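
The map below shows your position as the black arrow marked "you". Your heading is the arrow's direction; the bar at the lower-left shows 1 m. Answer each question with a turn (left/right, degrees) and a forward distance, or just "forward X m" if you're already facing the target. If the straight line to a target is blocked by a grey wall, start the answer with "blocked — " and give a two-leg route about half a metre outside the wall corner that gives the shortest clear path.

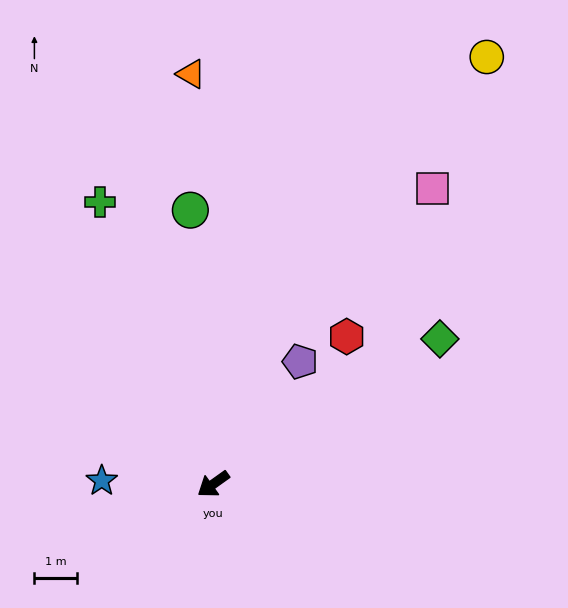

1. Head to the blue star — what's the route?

turn right 37°, forward 2.6 m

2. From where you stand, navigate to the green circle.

turn right 121°, forward 6.5 m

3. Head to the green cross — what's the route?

turn right 104°, forward 7.2 m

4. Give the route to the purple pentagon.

turn right 161°, forward 3.6 m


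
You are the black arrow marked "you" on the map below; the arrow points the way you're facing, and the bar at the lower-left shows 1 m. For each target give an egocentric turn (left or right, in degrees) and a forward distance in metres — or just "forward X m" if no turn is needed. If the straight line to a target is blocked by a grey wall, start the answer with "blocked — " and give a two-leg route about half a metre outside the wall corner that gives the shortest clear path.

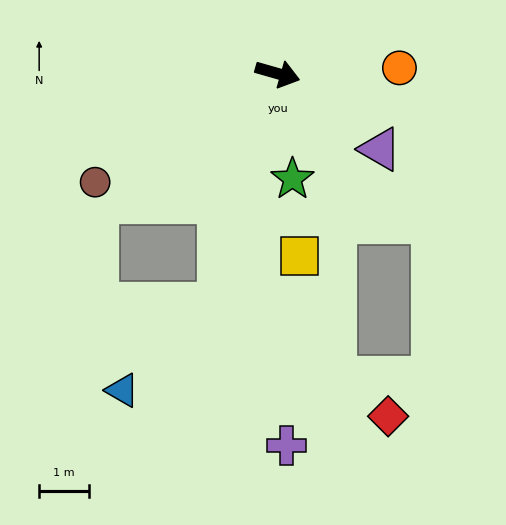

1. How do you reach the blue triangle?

blocked — turn right 88°, forward 4.7 m, then turn right 34°, forward 2.6 m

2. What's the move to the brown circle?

turn right 133°, forward 4.2 m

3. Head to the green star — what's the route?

turn right 66°, forward 2.1 m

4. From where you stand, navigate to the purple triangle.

turn right 21°, forward 2.5 m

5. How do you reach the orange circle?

turn left 19°, forward 2.4 m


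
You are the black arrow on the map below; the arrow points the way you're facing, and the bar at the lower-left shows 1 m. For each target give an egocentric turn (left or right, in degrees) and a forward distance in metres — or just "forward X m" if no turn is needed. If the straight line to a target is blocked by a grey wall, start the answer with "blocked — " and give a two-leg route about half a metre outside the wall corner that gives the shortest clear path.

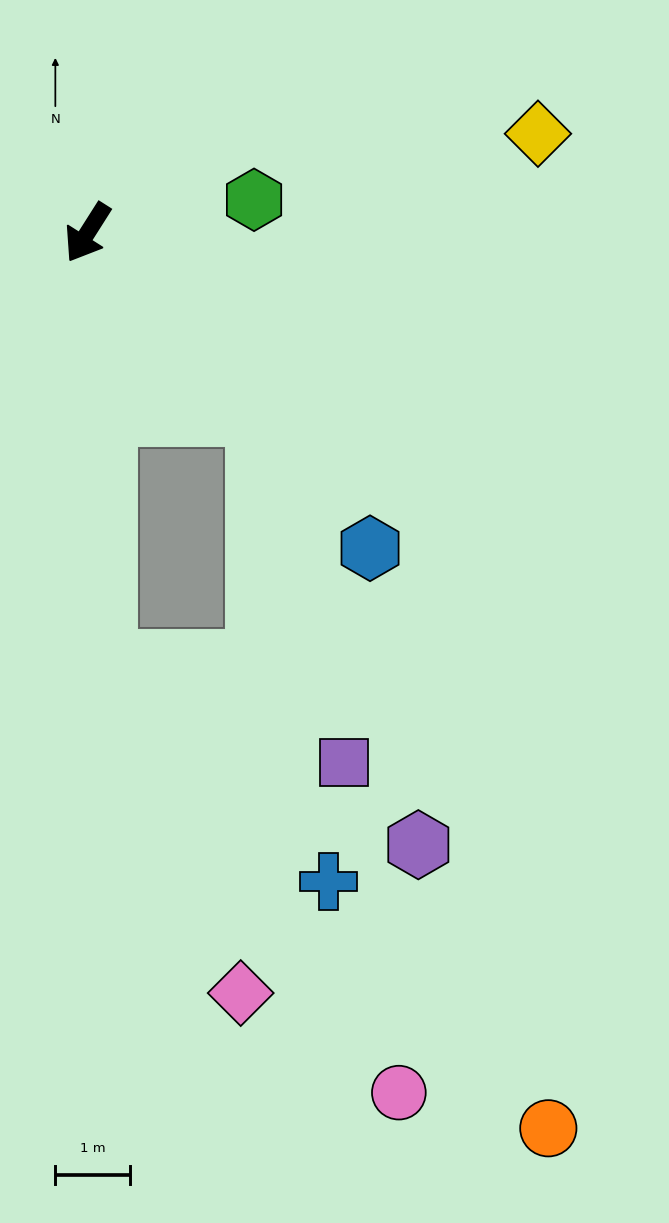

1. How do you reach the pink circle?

blocked — turn left 35°, forward 5.7 m, then turn left 32°, forward 7.0 m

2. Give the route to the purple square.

blocked — turn left 75°, forward 3.3 m, then turn right 29°, forward 4.8 m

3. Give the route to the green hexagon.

turn left 134°, forward 2.3 m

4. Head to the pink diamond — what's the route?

blocked — turn left 35°, forward 5.7 m, then turn left 20°, forward 4.8 m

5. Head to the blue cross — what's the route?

blocked — turn left 35°, forward 5.7 m, then turn left 43°, forward 4.2 m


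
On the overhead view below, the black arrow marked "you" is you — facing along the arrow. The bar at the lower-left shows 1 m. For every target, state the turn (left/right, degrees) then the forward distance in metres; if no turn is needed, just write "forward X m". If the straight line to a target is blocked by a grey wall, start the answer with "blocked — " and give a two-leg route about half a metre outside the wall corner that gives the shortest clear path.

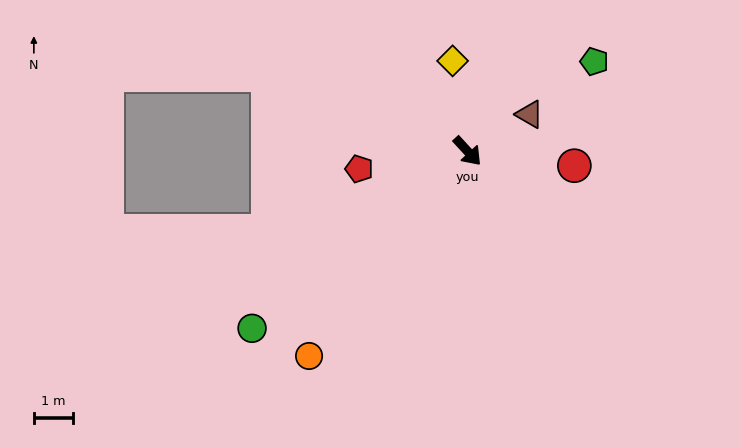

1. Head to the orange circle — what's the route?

turn right 80°, forward 6.6 m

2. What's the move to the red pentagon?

turn right 123°, forward 2.8 m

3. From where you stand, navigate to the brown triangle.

turn left 78°, forward 1.8 m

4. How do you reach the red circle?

turn left 40°, forward 2.7 m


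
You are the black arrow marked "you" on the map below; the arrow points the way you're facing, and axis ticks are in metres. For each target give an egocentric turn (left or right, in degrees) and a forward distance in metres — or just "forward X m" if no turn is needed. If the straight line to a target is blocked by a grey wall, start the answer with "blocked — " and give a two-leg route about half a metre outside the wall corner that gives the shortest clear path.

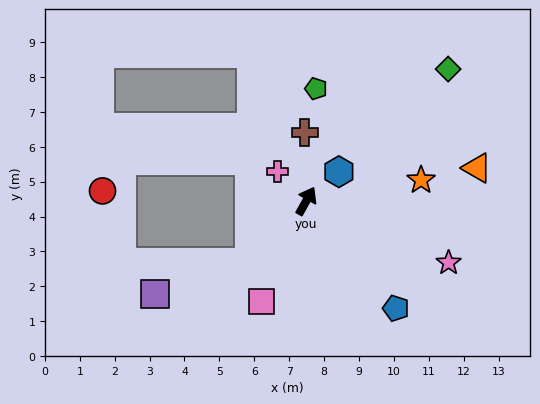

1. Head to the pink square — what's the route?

turn right 175°, forward 3.1 m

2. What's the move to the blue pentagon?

turn right 111°, forward 4.0 m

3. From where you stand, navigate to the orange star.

turn right 51°, forward 3.3 m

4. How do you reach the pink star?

turn right 84°, forward 4.4 m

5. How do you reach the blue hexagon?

turn right 19°, forward 1.3 m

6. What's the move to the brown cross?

turn left 31°, forward 2.0 m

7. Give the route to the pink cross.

turn left 74°, forward 1.2 m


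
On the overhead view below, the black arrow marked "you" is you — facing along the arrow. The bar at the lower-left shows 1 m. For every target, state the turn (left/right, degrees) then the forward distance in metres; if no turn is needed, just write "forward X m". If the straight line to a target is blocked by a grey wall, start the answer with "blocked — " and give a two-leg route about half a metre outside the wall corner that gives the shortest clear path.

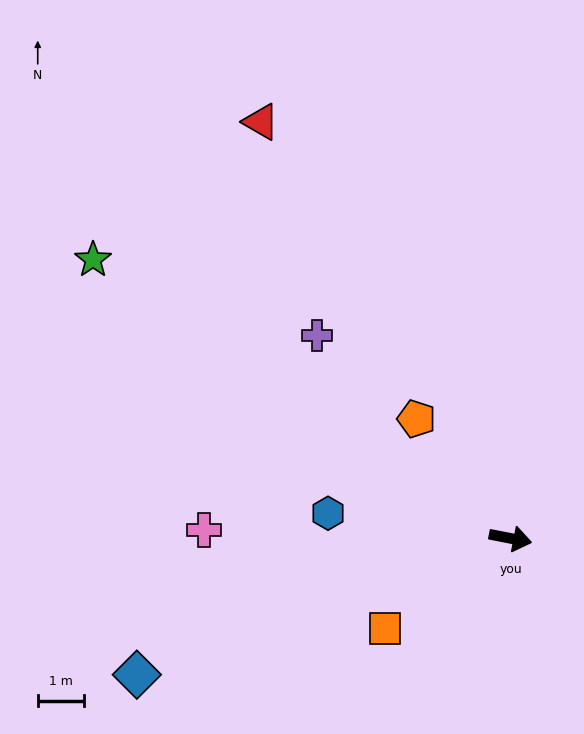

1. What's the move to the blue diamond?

turn right 149°, forward 8.6 m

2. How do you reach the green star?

turn left 157°, forward 10.8 m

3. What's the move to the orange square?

turn right 133°, forward 3.3 m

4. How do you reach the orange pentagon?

turn left 139°, forward 3.3 m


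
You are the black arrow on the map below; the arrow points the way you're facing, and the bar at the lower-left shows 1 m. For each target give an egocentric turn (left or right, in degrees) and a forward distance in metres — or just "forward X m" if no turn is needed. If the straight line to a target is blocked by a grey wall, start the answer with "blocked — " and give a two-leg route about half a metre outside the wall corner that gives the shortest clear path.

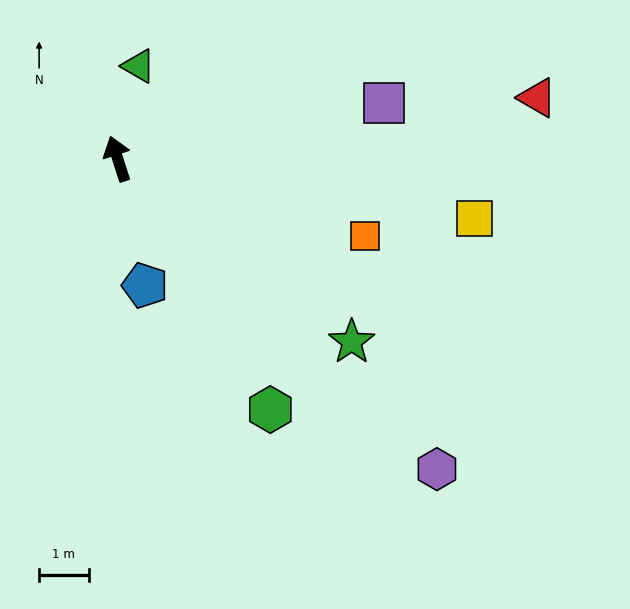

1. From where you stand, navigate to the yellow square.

turn right 117°, forward 7.3 m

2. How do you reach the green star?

turn right 146°, forward 6.0 m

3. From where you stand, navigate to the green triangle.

turn right 31°, forward 1.9 m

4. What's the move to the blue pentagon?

turn left 174°, forward 2.6 m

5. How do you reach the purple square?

turn right 96°, forward 5.5 m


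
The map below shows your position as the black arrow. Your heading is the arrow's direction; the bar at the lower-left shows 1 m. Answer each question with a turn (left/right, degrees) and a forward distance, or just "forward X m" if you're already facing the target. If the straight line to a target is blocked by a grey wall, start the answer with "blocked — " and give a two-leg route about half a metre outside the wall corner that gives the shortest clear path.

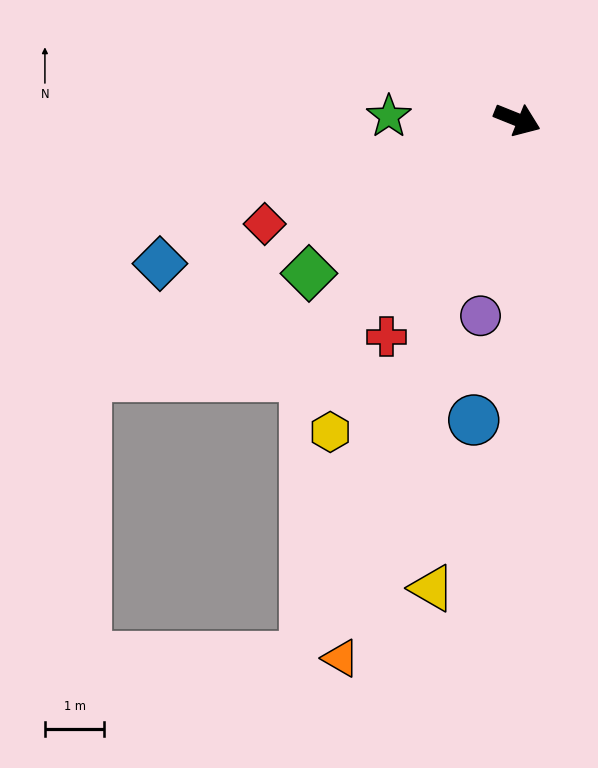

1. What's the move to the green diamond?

turn right 122°, forward 4.4 m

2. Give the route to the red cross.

turn right 99°, forward 4.3 m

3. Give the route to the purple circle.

turn right 79°, forward 3.4 m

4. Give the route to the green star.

turn right 160°, forward 2.2 m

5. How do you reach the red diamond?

turn right 136°, forward 4.6 m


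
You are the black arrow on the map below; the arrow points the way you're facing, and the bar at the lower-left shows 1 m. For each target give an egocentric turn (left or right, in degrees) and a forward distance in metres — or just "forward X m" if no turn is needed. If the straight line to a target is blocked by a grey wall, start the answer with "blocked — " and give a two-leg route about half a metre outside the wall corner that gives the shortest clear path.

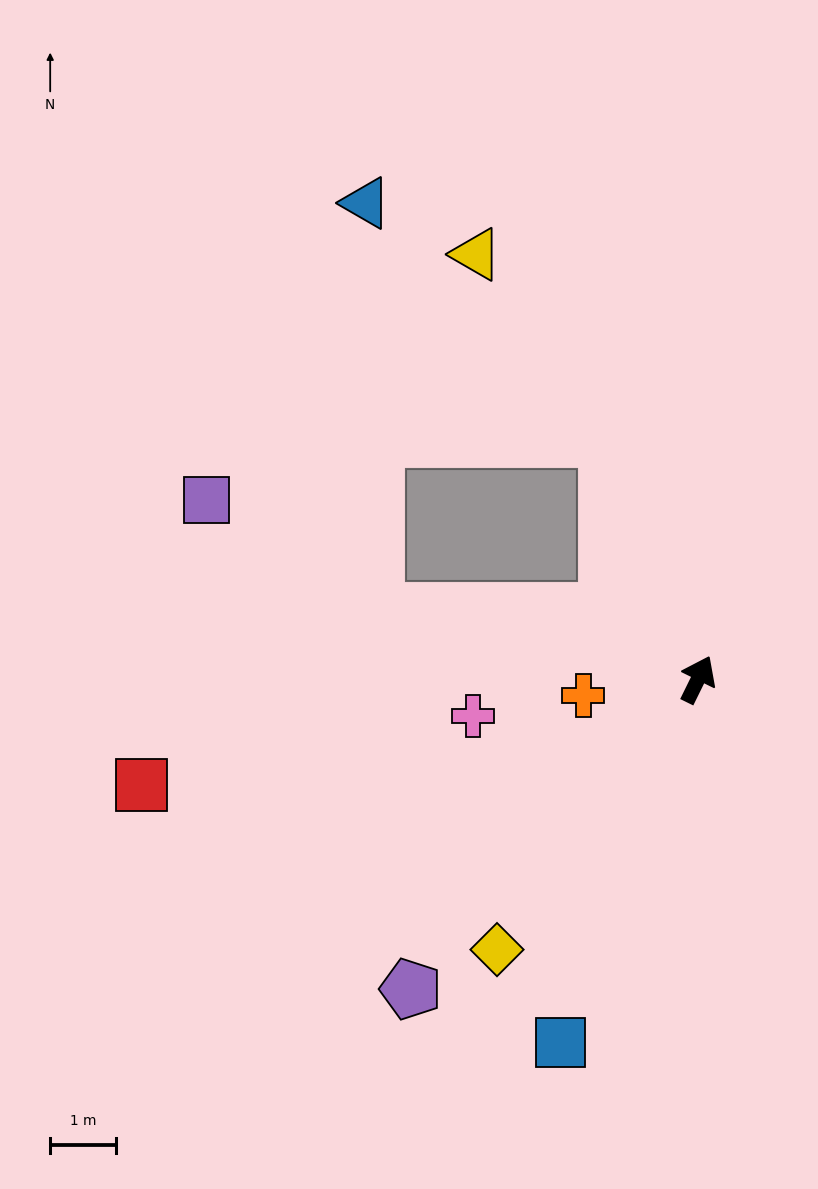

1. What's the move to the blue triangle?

blocked — turn left 104°, forward 5.0 m, then turn right 76°, forward 6.2 m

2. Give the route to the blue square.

turn right 175°, forward 5.9 m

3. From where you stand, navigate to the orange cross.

turn left 124°, forward 1.8 m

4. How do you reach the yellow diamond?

turn left 170°, forward 5.1 m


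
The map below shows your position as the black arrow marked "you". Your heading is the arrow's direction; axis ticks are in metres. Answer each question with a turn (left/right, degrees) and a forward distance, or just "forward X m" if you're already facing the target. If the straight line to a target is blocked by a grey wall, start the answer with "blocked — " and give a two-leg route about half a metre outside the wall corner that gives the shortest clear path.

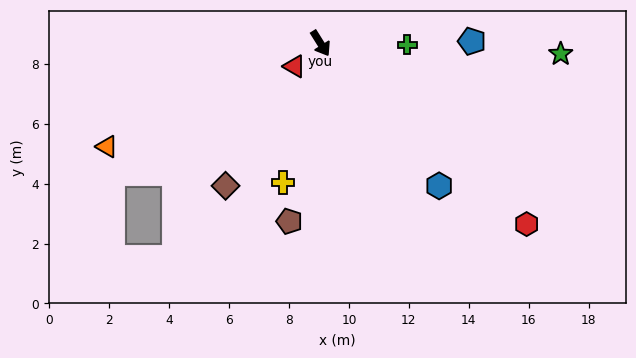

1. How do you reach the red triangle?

turn right 81°, forward 1.2 m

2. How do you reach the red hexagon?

turn left 17°, forward 9.1 m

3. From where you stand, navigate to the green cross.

turn left 57°, forward 2.9 m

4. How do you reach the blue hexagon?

turn left 8°, forward 6.2 m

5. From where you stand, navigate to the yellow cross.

turn right 47°, forward 4.8 m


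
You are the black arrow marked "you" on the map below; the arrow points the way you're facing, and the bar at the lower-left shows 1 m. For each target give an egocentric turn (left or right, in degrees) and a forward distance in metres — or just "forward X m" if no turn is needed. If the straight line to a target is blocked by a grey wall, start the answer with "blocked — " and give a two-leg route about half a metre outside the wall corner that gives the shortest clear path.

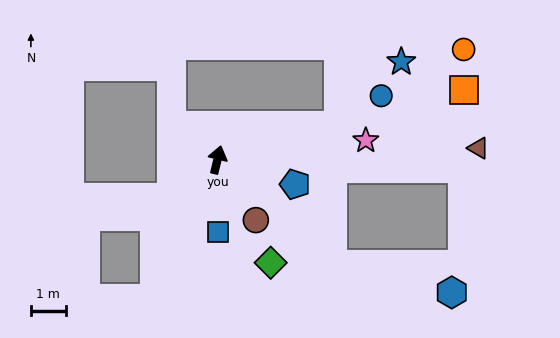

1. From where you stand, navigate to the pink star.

turn right 69°, forward 4.3 m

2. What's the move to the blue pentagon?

turn right 94°, forward 2.3 m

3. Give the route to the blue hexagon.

blocked — turn right 119°, forward 4.4 m, then turn left 30°, forward 3.5 m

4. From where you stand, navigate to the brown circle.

turn right 134°, forward 2.0 m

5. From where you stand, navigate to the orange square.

turn right 61°, forward 7.3 m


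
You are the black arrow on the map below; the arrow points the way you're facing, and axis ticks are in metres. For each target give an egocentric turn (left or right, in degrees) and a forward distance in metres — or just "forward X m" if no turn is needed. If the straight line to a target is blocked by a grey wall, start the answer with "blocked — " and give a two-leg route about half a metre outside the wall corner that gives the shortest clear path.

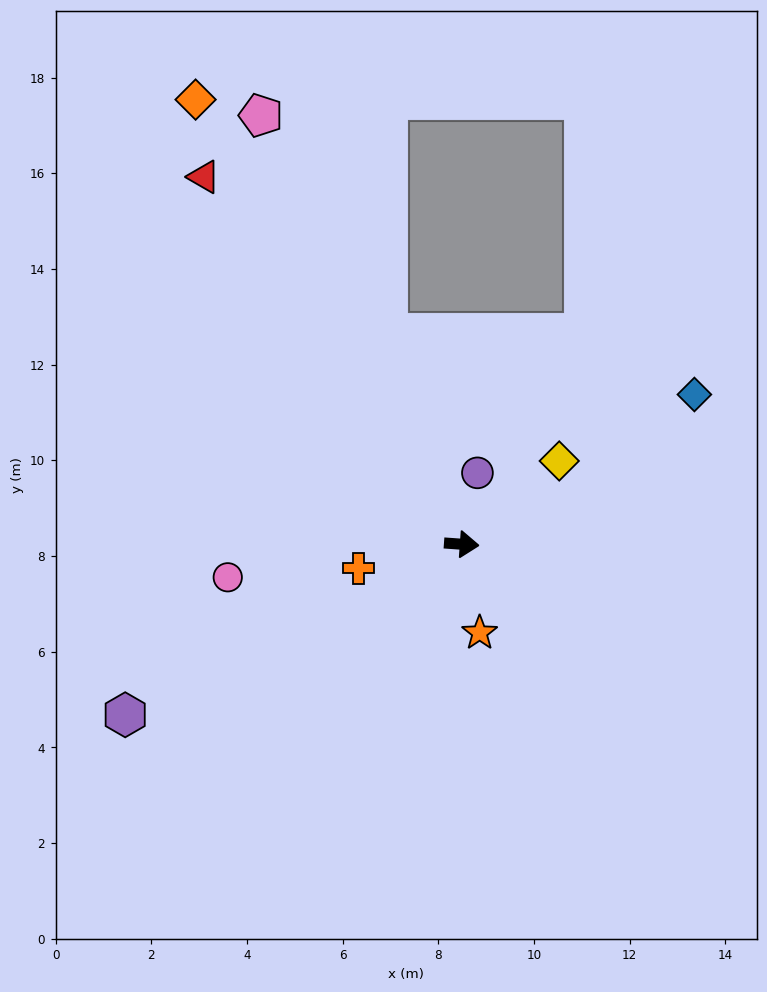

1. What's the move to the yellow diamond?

turn left 45°, forward 2.7 m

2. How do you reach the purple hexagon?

turn right 149°, forward 7.9 m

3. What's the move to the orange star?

turn right 74°, forward 1.9 m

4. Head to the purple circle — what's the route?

turn left 82°, forward 1.5 m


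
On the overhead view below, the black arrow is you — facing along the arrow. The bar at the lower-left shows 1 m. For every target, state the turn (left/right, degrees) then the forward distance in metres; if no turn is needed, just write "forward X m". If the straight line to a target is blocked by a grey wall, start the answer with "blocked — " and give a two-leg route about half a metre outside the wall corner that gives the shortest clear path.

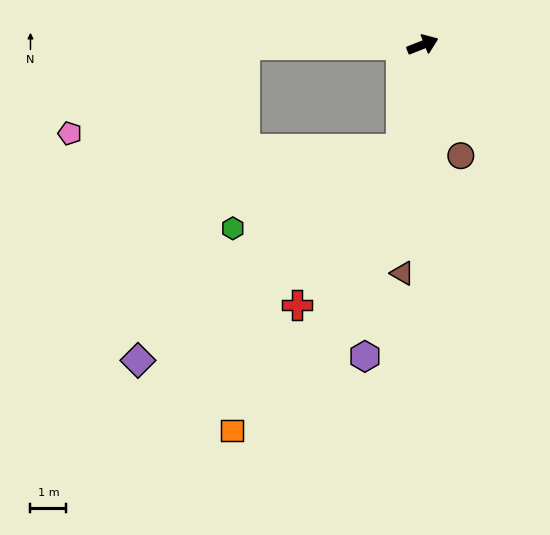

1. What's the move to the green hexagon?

blocked — turn right 123°, forward 3.0 m, then turn right 53°, forward 5.2 m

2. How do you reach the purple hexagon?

turn right 122°, forward 8.8 m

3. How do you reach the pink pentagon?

blocked — turn left 158°, forward 5.0 m, then turn left 27°, forward 5.5 m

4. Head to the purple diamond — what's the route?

blocked — turn right 123°, forward 3.0 m, then turn right 40°, forward 9.4 m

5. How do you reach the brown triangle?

turn right 117°, forward 6.4 m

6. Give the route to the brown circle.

turn right 93°, forward 3.3 m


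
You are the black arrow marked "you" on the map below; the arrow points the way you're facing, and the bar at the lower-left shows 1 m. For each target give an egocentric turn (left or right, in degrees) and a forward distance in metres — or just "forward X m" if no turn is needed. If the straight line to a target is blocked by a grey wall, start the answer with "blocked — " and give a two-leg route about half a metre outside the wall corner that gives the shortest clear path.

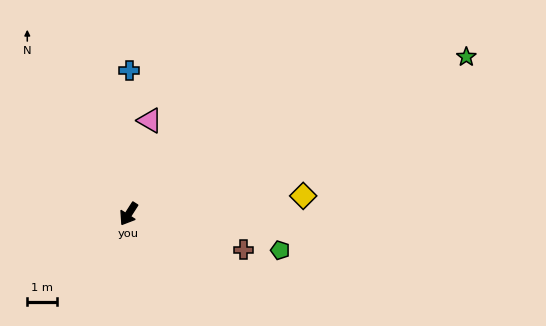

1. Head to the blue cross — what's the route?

turn right 148°, forward 4.8 m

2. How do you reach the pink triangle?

turn right 160°, forward 3.2 m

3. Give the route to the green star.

turn left 148°, forward 12.4 m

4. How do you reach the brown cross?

turn left 105°, forward 4.0 m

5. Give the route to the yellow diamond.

turn left 129°, forward 5.8 m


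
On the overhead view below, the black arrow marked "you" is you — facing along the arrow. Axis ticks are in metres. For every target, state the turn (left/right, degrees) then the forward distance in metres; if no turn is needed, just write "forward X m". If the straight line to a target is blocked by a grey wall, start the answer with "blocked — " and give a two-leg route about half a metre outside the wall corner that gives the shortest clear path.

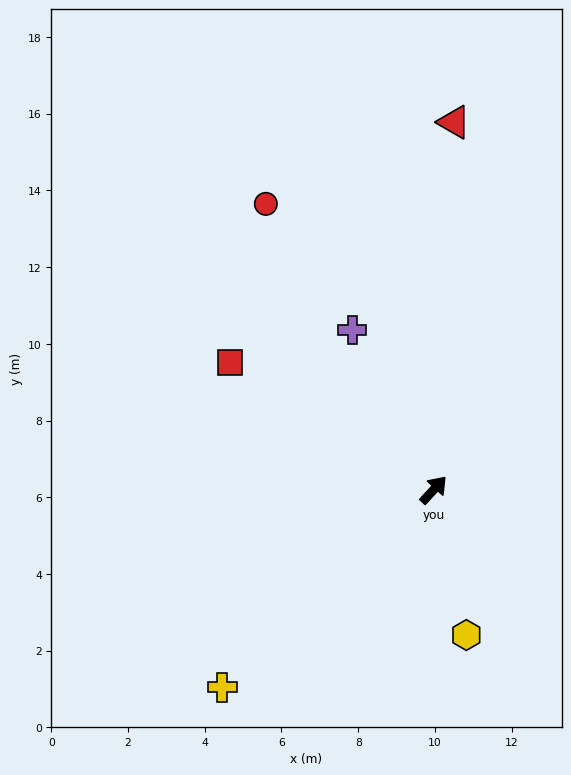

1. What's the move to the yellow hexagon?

turn right 125°, forward 3.9 m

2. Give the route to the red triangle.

turn left 39°, forward 9.6 m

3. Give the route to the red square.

turn left 101°, forward 6.3 m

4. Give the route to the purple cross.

turn left 69°, forward 4.7 m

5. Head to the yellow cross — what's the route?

turn left 176°, forward 7.5 m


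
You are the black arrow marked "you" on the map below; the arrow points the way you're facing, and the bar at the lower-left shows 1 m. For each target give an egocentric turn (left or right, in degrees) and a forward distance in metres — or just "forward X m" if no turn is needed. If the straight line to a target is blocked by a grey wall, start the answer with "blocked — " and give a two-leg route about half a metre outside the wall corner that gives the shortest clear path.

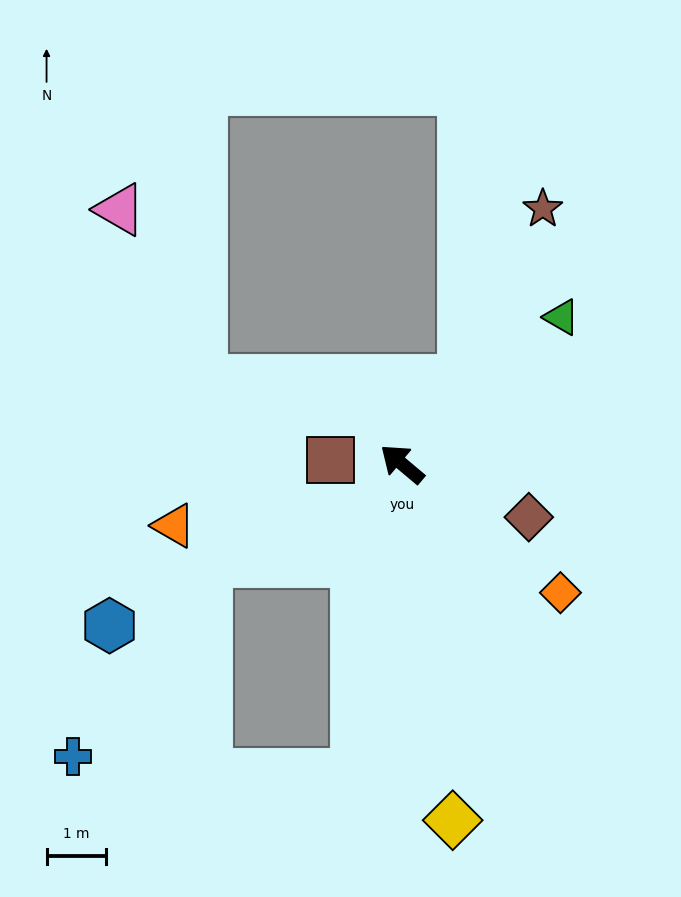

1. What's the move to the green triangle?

turn right 97°, forward 3.7 m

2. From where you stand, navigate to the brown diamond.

turn right 163°, forward 2.3 m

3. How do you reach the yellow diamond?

turn left 138°, forward 6.1 m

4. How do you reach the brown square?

turn left 37°, forward 1.2 m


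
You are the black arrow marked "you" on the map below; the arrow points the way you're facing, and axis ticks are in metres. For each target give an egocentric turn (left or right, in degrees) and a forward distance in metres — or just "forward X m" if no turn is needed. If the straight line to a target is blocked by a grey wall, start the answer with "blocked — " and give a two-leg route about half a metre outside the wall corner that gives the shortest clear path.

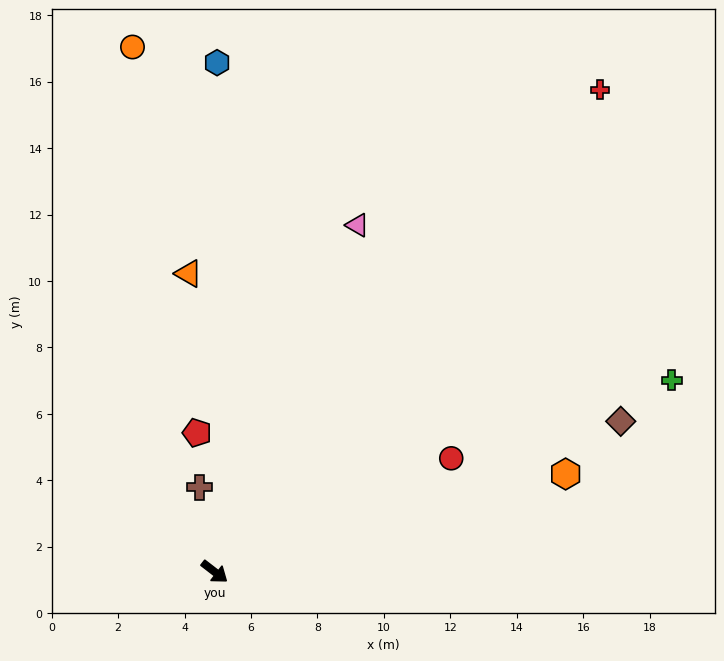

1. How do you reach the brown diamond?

turn left 58°, forward 13.0 m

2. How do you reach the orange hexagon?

turn left 53°, forward 11.0 m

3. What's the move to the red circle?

turn left 63°, forward 7.9 m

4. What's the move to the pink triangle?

turn left 105°, forward 11.3 m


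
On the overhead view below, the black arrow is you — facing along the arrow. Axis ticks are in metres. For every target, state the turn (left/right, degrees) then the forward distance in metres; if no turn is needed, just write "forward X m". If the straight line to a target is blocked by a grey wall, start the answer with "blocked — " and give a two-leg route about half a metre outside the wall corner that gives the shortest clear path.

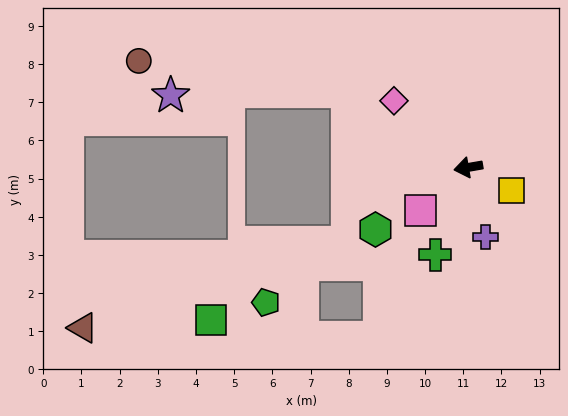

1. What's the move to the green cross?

turn left 60°, forward 2.4 m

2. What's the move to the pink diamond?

turn right 52°, forward 2.6 m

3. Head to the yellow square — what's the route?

turn left 142°, forward 1.3 m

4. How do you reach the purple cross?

turn left 94°, forward 1.9 m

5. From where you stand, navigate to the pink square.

turn left 32°, forward 1.7 m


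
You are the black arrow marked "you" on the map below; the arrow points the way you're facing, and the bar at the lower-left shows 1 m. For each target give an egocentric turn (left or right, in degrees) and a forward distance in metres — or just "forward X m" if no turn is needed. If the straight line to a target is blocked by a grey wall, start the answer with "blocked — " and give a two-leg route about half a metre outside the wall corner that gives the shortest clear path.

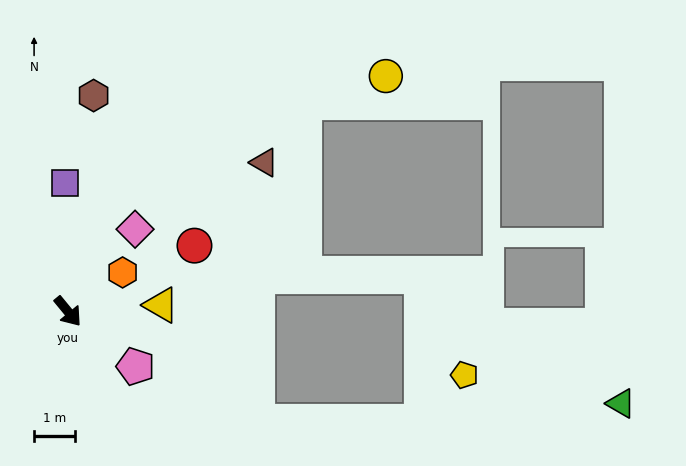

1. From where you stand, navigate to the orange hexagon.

turn left 86°, forward 1.6 m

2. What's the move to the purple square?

turn left 142°, forward 3.1 m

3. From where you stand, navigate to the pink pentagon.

turn left 11°, forward 2.1 m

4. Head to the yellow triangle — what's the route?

turn left 54°, forward 2.3 m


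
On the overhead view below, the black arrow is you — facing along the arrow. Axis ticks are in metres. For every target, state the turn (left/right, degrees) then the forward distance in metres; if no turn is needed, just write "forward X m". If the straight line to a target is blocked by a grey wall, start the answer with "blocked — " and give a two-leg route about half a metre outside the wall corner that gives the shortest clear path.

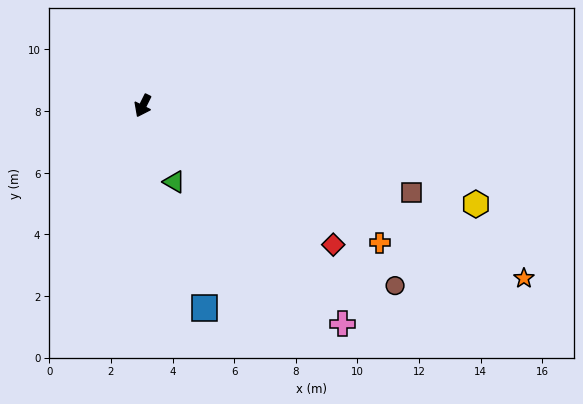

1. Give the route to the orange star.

turn left 92°, forward 13.6 m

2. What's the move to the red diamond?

turn left 80°, forward 7.7 m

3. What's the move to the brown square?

turn left 99°, forward 9.2 m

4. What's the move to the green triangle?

turn left 49°, forward 2.7 m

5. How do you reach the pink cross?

turn left 69°, forward 9.6 m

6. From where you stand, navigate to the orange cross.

turn left 87°, forward 8.9 m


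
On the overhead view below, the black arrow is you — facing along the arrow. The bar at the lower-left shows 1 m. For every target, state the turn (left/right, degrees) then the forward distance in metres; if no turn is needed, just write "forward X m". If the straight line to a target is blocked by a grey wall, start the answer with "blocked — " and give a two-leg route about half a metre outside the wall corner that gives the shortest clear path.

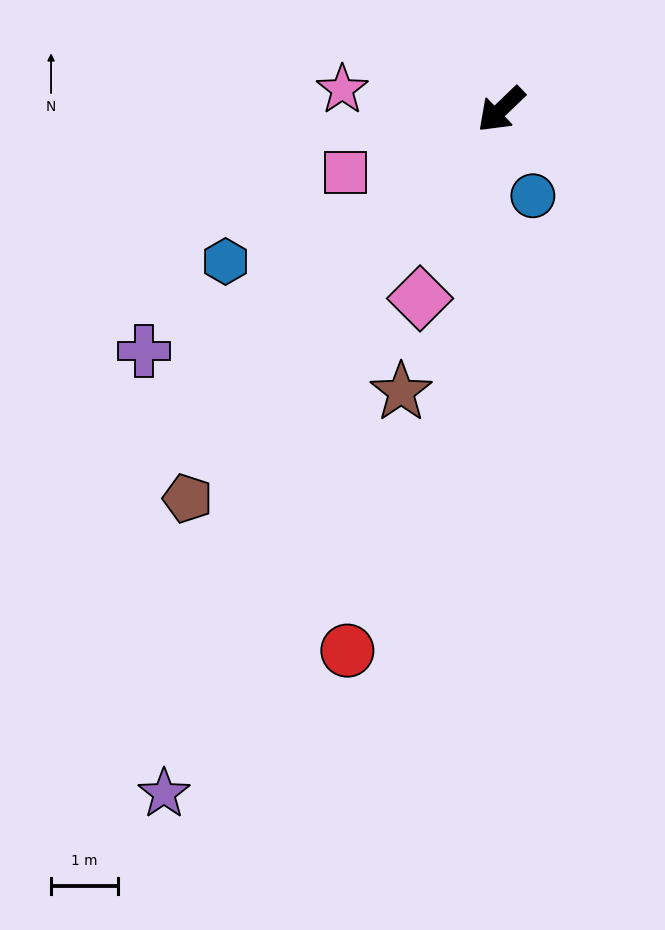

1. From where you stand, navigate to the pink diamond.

turn left 23°, forward 3.1 m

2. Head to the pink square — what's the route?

turn right 22°, forward 2.5 m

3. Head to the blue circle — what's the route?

turn left 66°, forward 1.4 m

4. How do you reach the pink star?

turn right 51°, forward 2.4 m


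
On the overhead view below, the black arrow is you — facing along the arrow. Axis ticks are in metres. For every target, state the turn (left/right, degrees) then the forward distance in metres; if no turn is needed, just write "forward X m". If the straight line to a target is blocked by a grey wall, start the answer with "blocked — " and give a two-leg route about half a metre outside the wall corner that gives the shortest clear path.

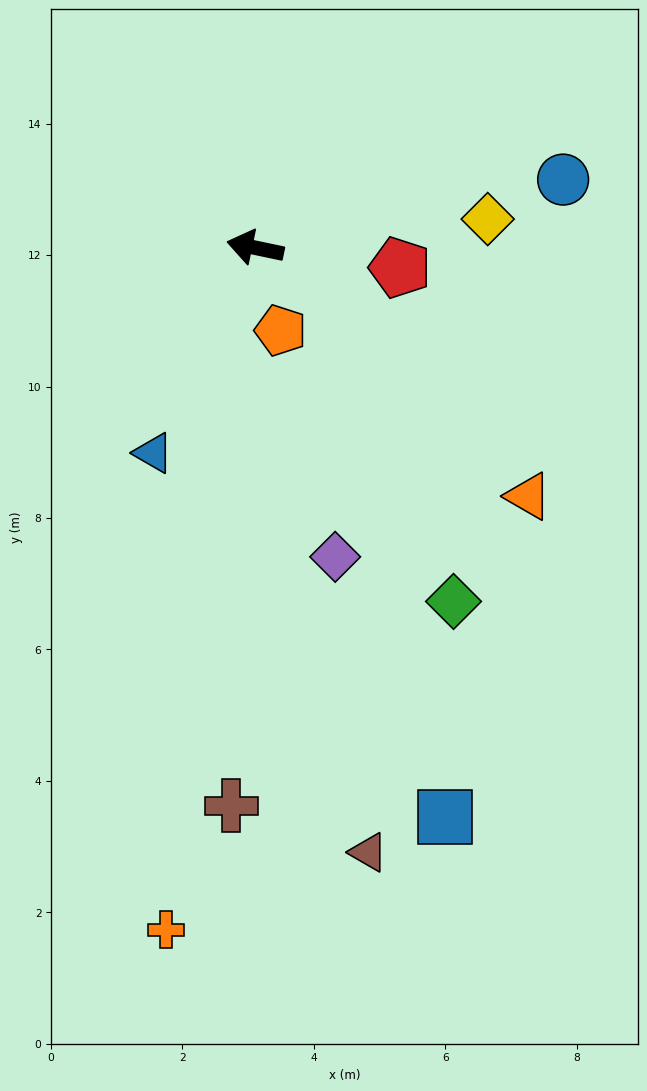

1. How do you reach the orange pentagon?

turn left 119°, forward 1.3 m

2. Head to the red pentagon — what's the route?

turn right 176°, forward 2.2 m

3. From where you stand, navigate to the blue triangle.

turn left 75°, forward 3.5 m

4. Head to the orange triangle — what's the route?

turn left 150°, forward 5.6 m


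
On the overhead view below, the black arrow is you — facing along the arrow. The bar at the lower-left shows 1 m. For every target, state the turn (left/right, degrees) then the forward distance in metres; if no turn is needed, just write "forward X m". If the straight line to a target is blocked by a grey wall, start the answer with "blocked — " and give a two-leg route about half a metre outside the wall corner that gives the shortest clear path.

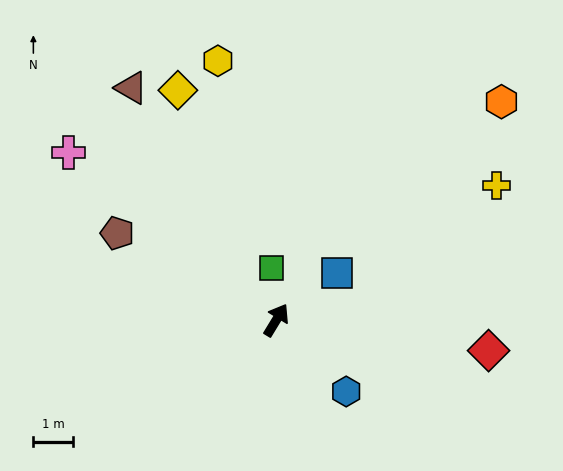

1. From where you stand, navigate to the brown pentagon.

turn left 93°, forward 4.5 m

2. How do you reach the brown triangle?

turn left 63°, forward 6.9 m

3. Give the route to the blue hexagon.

turn right 104°, forward 2.5 m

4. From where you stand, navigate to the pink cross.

turn left 82°, forward 6.7 m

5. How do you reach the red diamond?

turn right 67°, forward 5.4 m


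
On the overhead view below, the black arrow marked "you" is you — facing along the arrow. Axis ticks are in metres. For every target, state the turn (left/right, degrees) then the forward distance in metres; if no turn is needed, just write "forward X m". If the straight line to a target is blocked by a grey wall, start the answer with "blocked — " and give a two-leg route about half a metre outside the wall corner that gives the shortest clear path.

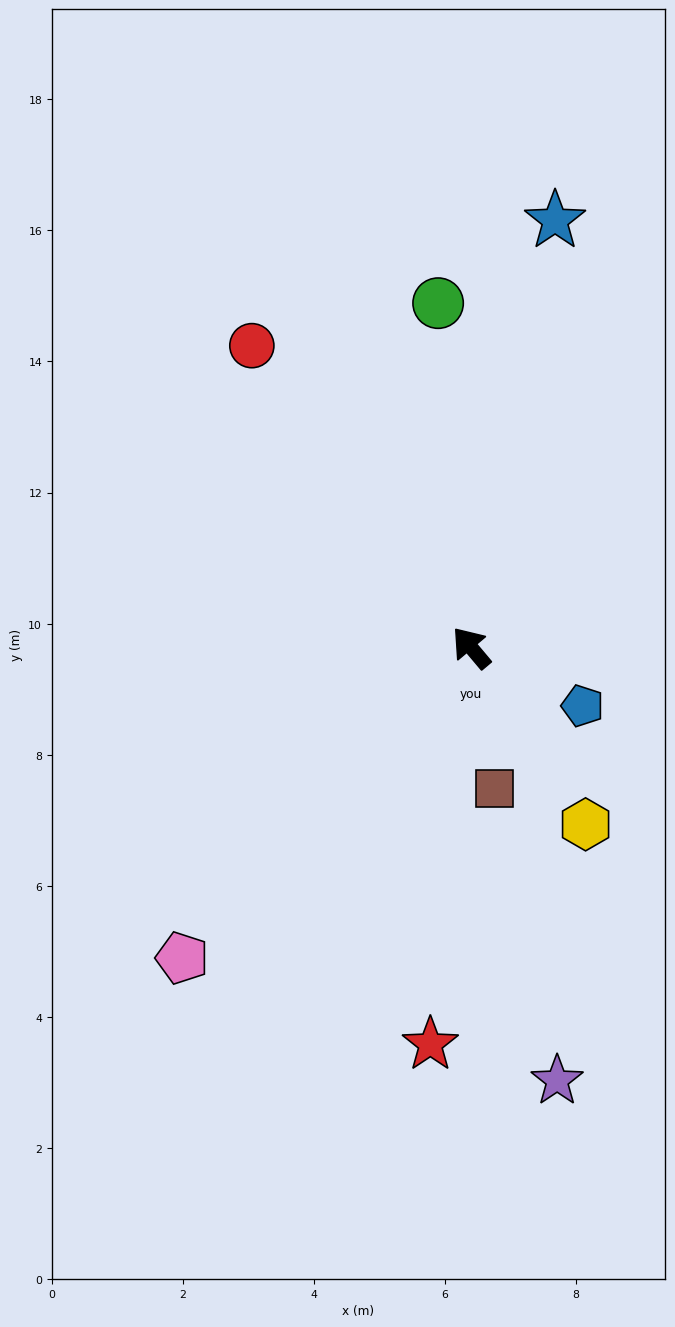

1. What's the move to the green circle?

turn right 35°, forward 5.3 m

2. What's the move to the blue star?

turn right 51°, forward 6.6 m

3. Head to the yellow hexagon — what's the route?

turn left 173°, forward 3.2 m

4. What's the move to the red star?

turn left 134°, forward 6.1 m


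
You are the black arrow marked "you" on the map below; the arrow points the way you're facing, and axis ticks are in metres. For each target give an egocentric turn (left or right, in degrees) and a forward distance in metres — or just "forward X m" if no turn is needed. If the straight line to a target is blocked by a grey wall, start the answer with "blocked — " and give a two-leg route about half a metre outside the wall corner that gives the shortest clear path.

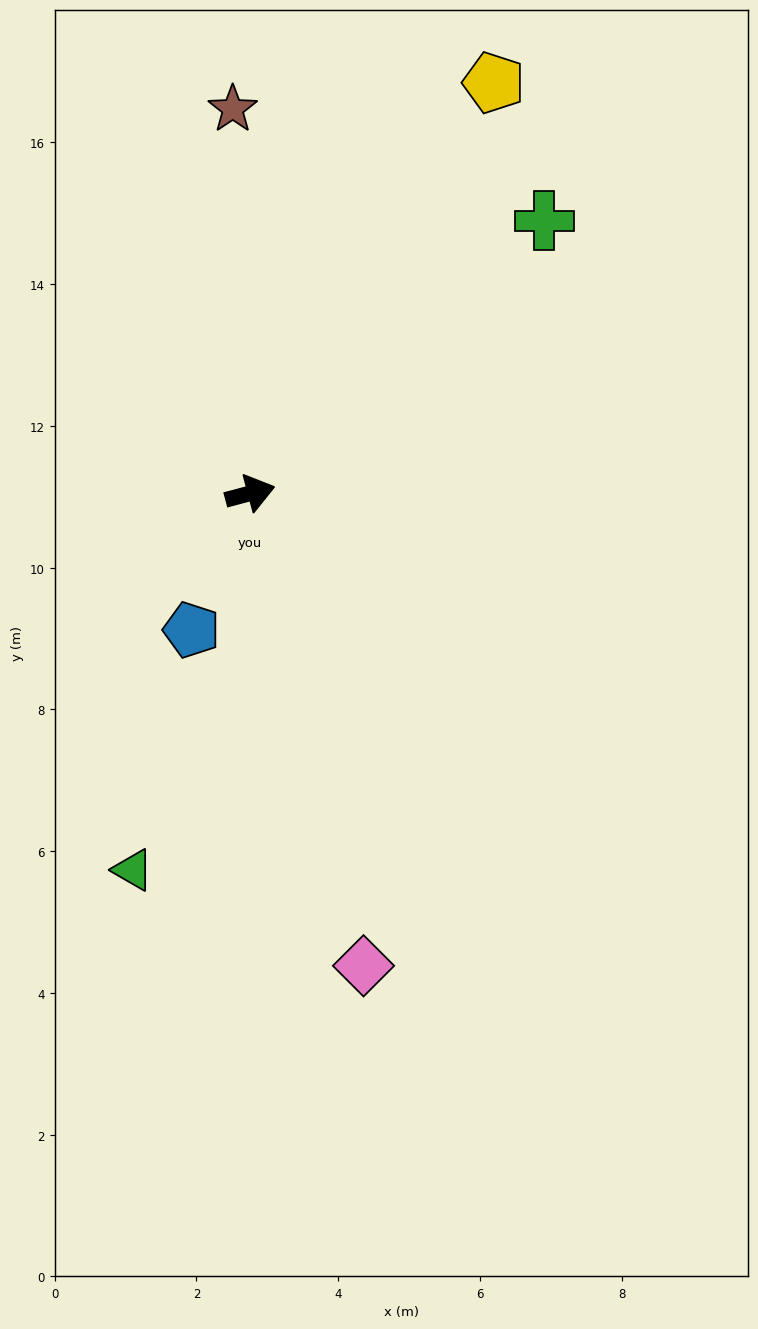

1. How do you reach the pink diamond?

turn right 91°, forward 6.9 m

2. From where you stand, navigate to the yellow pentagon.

turn left 44°, forward 6.7 m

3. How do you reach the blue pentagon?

turn right 128°, forward 2.1 m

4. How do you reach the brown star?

turn left 78°, forward 5.4 m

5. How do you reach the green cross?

turn left 28°, forward 5.7 m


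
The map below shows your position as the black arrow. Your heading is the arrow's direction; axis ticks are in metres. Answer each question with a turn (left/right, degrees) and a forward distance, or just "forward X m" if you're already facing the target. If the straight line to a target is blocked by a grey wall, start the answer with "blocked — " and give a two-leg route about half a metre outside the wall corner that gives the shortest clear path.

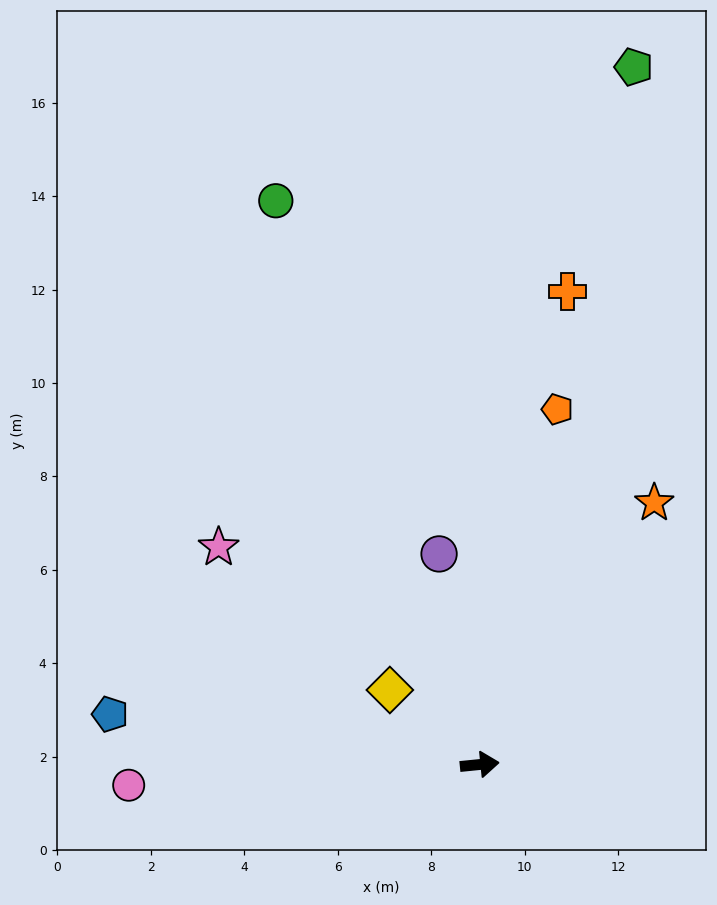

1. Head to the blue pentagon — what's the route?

turn left 166°, forward 8.0 m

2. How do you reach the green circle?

turn left 104°, forward 12.8 m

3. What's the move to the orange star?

turn left 51°, forward 6.7 m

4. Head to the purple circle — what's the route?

turn left 95°, forward 4.6 m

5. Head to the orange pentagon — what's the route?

turn left 72°, forward 7.8 m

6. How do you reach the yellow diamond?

turn left 135°, forward 2.5 m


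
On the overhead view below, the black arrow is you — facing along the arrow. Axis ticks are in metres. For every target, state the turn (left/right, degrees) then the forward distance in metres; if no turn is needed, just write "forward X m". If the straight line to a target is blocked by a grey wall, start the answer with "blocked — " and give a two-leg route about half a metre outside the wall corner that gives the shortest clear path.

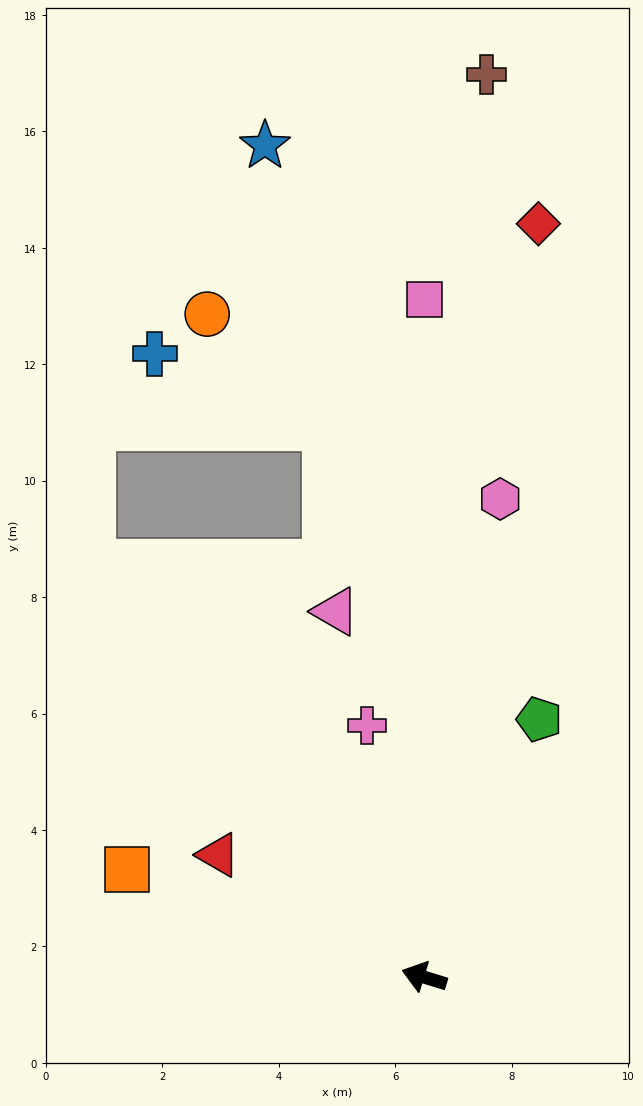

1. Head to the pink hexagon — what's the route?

turn right 82°, forward 8.3 m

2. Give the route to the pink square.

turn right 73°, forward 11.6 m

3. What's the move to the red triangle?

turn right 14°, forward 4.1 m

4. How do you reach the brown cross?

turn right 77°, forward 15.5 m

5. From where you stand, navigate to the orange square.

turn right 3°, forward 5.4 m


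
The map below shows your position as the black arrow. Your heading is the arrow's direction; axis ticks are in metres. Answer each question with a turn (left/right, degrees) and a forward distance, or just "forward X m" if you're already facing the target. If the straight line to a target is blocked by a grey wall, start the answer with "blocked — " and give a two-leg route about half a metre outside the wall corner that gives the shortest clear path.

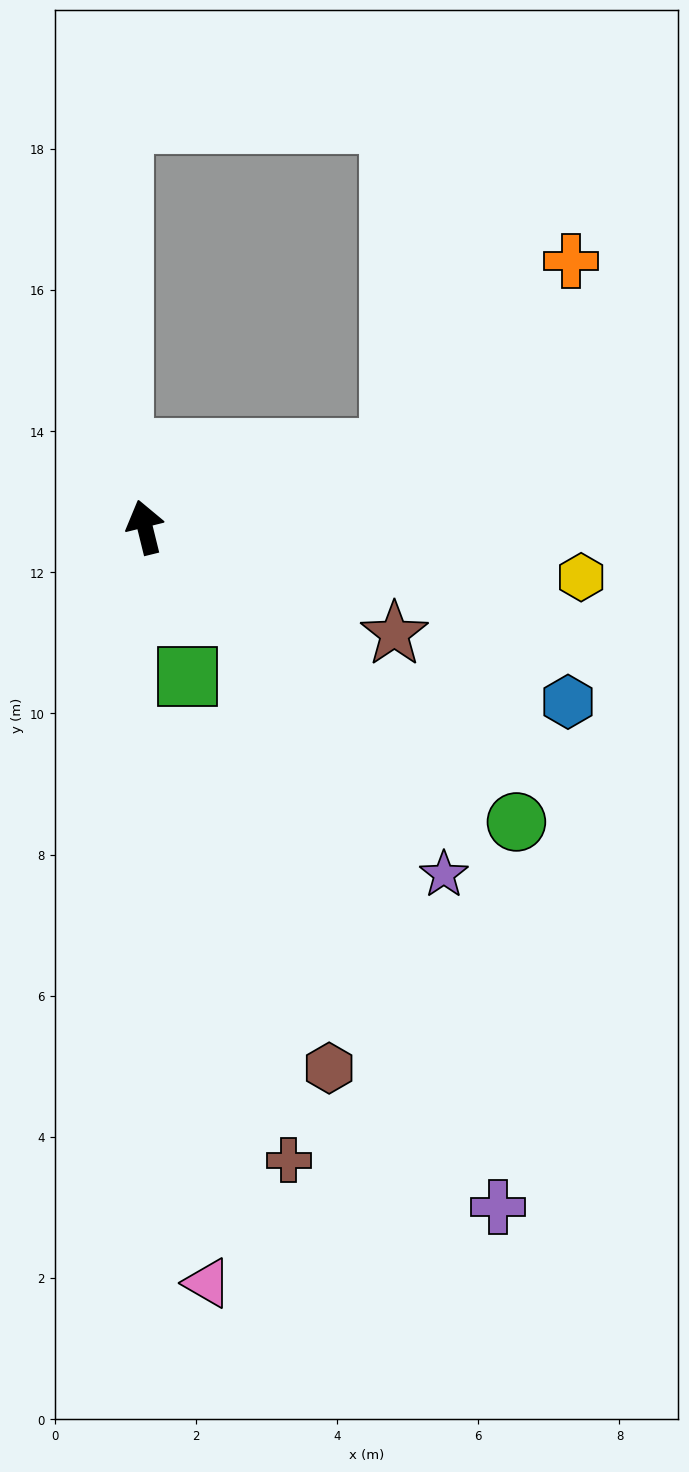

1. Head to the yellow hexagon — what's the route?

turn right 110°, forward 6.2 m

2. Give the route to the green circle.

turn right 142°, forward 6.7 m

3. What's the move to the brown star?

turn right 127°, forward 3.8 m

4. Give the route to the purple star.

turn right 153°, forward 6.5 m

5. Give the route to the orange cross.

blocked — turn right 86°, forward 3.6 m, then turn left 28°, forward 3.7 m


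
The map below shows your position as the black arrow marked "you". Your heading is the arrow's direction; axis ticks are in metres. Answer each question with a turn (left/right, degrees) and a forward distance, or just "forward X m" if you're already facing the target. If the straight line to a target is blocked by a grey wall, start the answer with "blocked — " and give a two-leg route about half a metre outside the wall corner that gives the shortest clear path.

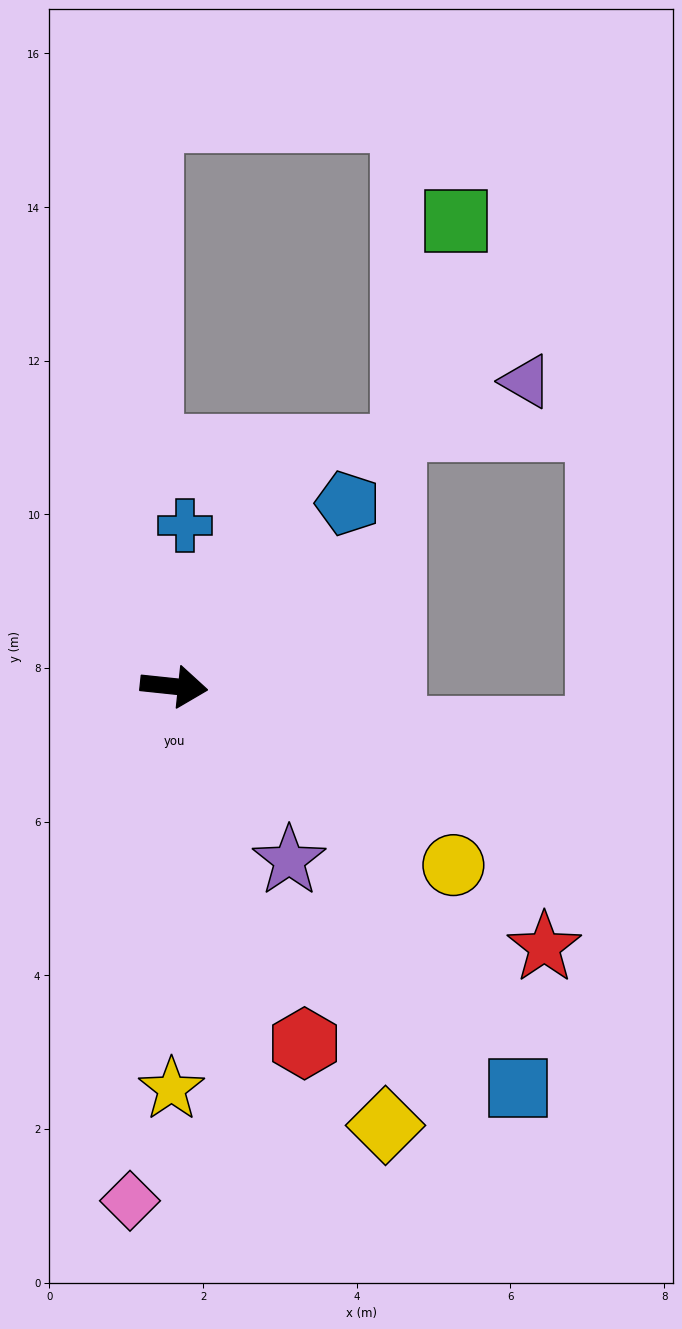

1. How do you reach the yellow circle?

turn right 27°, forward 4.3 m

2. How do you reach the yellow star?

turn right 84°, forward 5.2 m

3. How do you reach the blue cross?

turn left 92°, forward 2.1 m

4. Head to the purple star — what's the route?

turn right 51°, forward 2.7 m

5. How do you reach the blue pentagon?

turn left 53°, forward 3.3 m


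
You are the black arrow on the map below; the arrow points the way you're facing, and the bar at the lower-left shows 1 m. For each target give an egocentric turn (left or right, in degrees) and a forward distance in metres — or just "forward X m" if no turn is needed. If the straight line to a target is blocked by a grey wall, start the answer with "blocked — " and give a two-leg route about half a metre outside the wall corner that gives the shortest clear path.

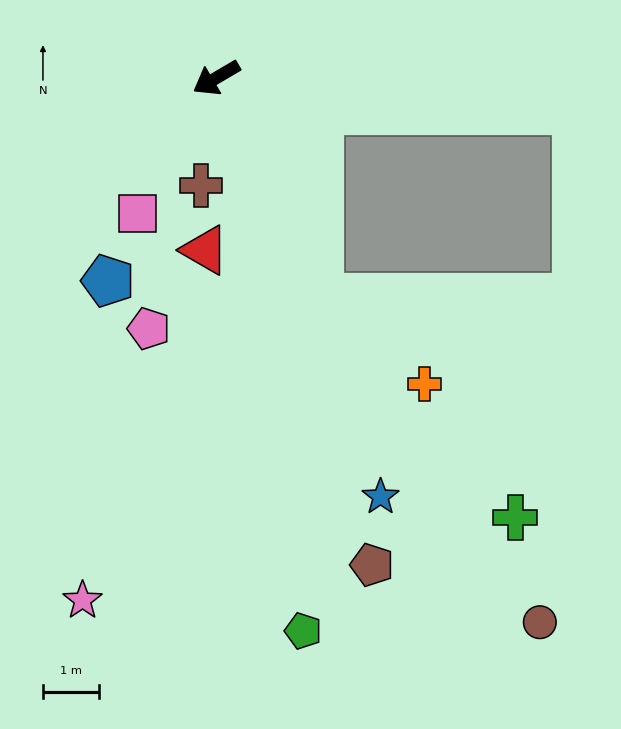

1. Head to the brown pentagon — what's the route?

turn left 77°, forward 9.1 m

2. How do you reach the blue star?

turn left 81°, forward 8.0 m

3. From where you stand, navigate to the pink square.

turn left 29°, forward 2.8 m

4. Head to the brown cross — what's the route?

turn left 51°, forward 1.9 m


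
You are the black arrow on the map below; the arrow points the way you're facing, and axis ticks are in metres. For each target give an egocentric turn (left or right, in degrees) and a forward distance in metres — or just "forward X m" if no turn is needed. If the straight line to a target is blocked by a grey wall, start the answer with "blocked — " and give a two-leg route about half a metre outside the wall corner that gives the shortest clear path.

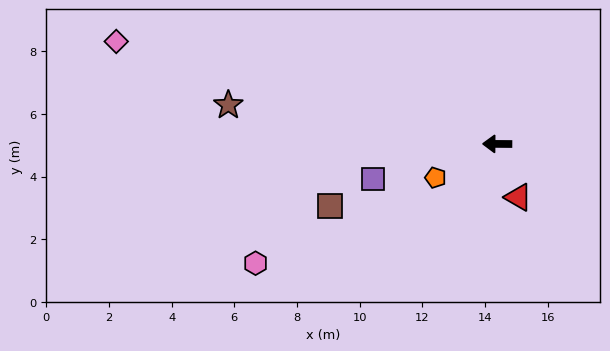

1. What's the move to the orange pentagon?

turn left 29°, forward 2.2 m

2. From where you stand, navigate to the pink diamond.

turn right 15°, forward 12.6 m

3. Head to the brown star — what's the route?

turn right 8°, forward 8.7 m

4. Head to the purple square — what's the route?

turn left 16°, forward 4.1 m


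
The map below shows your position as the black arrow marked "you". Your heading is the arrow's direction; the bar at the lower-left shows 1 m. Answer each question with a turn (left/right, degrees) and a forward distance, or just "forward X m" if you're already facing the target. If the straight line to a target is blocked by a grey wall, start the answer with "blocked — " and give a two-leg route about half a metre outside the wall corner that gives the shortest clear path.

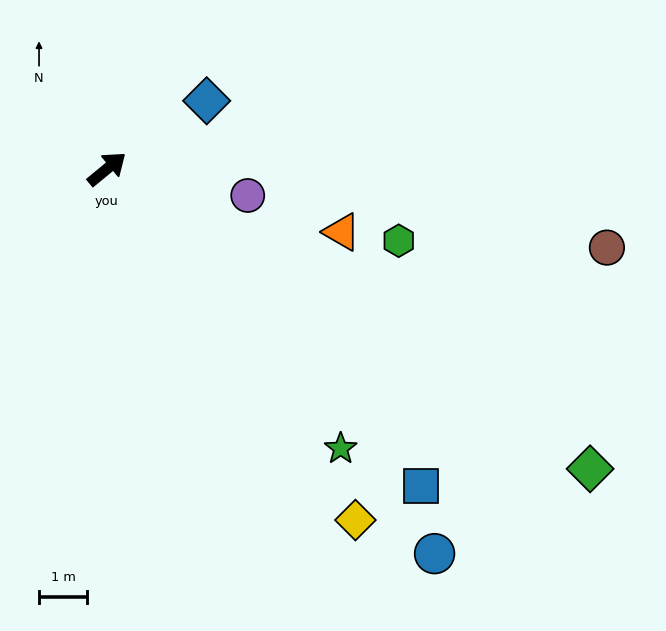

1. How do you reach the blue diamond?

turn right 5°, forward 2.5 m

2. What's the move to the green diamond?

turn right 71°, forward 11.9 m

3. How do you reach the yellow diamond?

turn right 94°, forward 9.0 m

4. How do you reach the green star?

turn right 90°, forward 7.6 m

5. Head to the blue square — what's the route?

turn right 85°, forward 9.3 m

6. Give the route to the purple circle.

turn right 50°, forward 3.0 m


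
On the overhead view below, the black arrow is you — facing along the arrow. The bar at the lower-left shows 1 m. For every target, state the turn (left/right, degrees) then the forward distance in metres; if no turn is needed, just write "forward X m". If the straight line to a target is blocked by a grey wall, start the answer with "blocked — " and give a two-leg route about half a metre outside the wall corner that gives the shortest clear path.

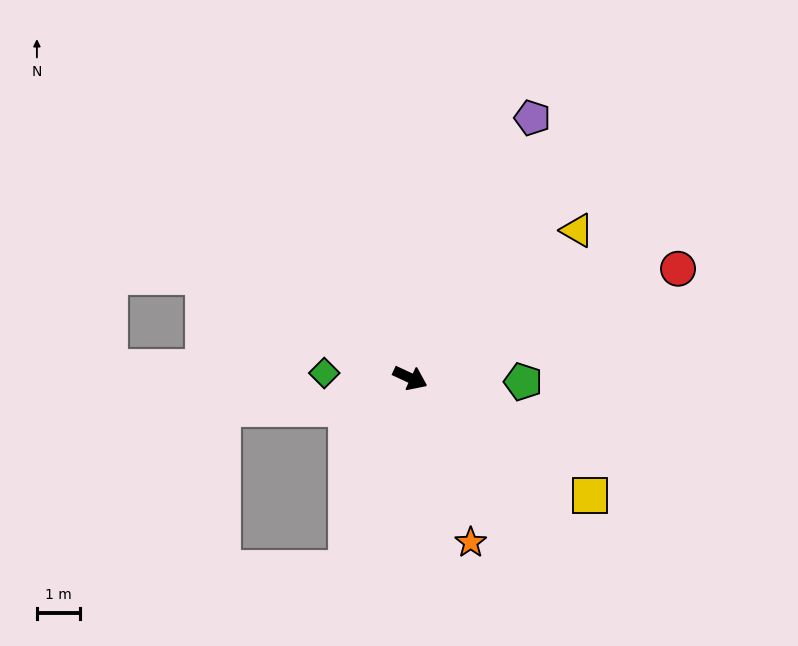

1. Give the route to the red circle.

turn left 47°, forward 6.7 m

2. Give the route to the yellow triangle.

turn left 66°, forward 5.2 m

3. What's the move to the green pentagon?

turn left 23°, forward 2.6 m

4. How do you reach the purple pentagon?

turn left 90°, forward 6.7 m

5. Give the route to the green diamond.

turn right 158°, forward 2.0 m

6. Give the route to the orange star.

turn right 45°, forward 4.1 m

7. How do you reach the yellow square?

turn right 8°, forward 5.0 m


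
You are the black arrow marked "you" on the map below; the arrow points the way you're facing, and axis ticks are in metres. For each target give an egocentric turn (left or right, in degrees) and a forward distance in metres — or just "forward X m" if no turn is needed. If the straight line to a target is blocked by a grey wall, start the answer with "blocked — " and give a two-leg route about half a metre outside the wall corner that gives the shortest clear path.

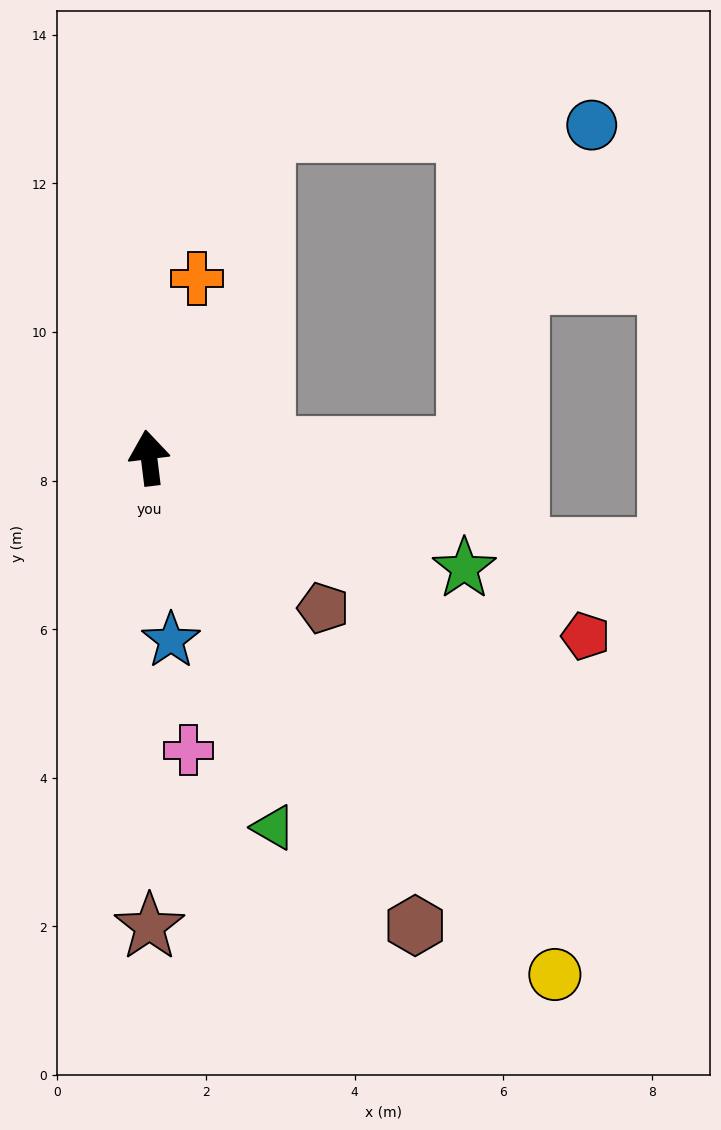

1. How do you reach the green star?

turn right 116°, forward 4.5 m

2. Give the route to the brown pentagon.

turn right 138°, forward 3.1 m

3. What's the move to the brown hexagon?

turn right 157°, forward 7.2 m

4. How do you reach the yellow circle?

turn right 149°, forward 8.8 m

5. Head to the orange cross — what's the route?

turn right 22°, forward 2.5 m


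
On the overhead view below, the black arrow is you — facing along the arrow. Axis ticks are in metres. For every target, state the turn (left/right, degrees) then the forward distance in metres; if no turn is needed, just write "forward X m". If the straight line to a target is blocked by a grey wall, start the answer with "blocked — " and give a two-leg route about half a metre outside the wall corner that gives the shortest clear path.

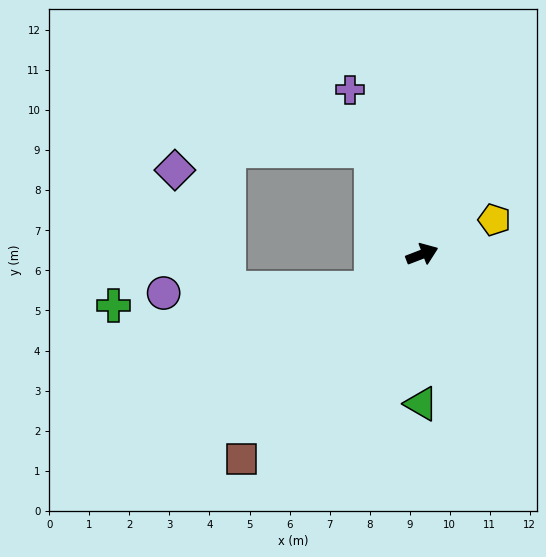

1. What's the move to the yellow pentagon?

turn left 4°, forward 2.0 m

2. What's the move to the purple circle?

blocked — turn right 168°, forward 1.5 m, then turn right 32°, forward 5.2 m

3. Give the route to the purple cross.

turn left 92°, forward 4.5 m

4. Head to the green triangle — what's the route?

turn right 111°, forward 3.7 m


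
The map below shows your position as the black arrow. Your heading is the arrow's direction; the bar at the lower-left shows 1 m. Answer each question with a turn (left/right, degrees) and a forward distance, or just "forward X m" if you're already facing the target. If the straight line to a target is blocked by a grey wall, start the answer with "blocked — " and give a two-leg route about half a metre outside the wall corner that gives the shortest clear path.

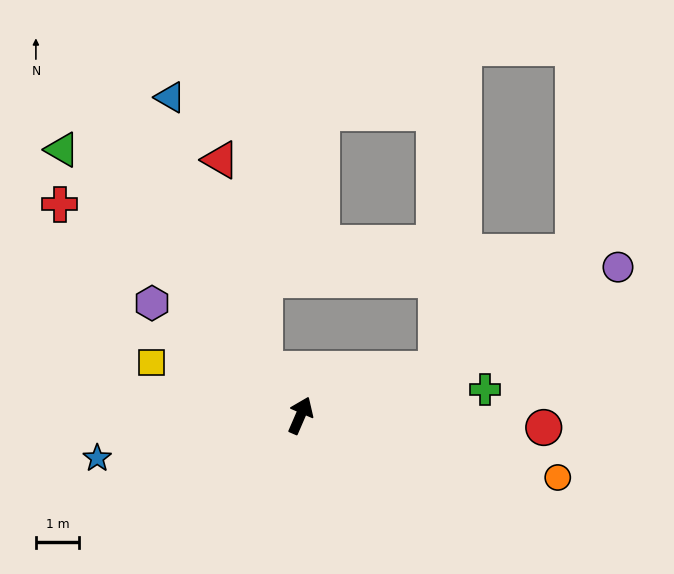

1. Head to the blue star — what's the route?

turn left 125°, forward 4.8 m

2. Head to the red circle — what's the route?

turn right 69°, forward 5.6 m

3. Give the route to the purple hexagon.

turn left 76°, forward 4.3 m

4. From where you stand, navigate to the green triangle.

turn left 65°, forward 8.2 m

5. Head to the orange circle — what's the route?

turn right 80°, forward 6.1 m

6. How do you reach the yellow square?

turn left 94°, forward 3.6 m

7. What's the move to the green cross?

turn right 59°, forward 4.3 m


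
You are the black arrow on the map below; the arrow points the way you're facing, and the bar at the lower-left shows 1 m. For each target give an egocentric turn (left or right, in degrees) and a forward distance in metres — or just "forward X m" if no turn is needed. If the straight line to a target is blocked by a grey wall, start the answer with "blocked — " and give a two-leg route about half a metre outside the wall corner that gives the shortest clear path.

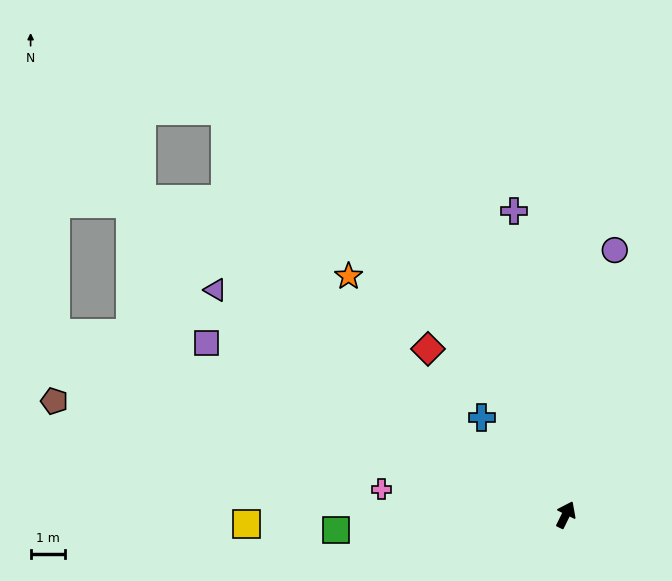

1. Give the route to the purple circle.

turn left 16°, forward 7.8 m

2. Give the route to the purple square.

turn left 91°, forward 11.5 m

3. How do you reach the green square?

turn left 120°, forward 6.7 m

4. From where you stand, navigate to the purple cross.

turn left 36°, forward 8.9 m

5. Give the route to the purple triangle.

turn left 84°, forward 12.0 m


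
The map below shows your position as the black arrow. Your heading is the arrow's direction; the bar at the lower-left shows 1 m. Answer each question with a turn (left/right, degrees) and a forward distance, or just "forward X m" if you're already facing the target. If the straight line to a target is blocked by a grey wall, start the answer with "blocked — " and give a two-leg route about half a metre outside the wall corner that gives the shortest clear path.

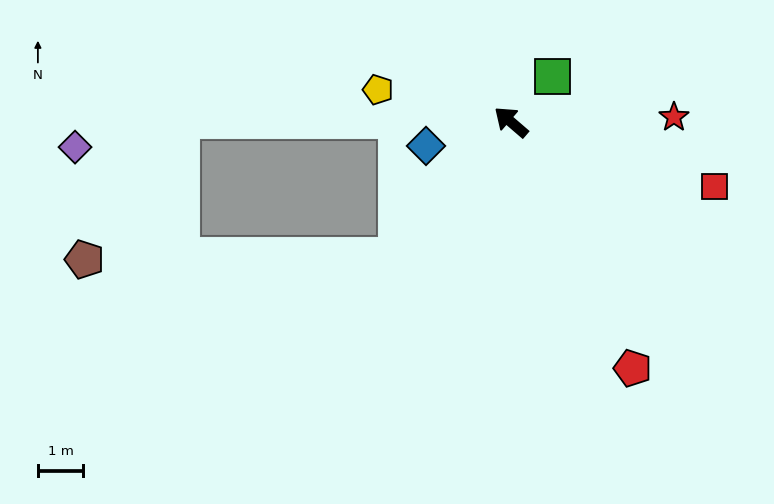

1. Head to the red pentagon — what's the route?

turn left 157°, forward 6.1 m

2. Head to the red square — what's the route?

turn right 157°, forward 4.7 m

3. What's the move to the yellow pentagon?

turn left 27°, forward 3.0 m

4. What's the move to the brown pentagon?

blocked — turn left 91°, forward 3.9 m, then turn right 50°, forward 6.9 m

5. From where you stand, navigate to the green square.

turn right 91°, forward 1.4 m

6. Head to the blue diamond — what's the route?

turn left 56°, forward 1.9 m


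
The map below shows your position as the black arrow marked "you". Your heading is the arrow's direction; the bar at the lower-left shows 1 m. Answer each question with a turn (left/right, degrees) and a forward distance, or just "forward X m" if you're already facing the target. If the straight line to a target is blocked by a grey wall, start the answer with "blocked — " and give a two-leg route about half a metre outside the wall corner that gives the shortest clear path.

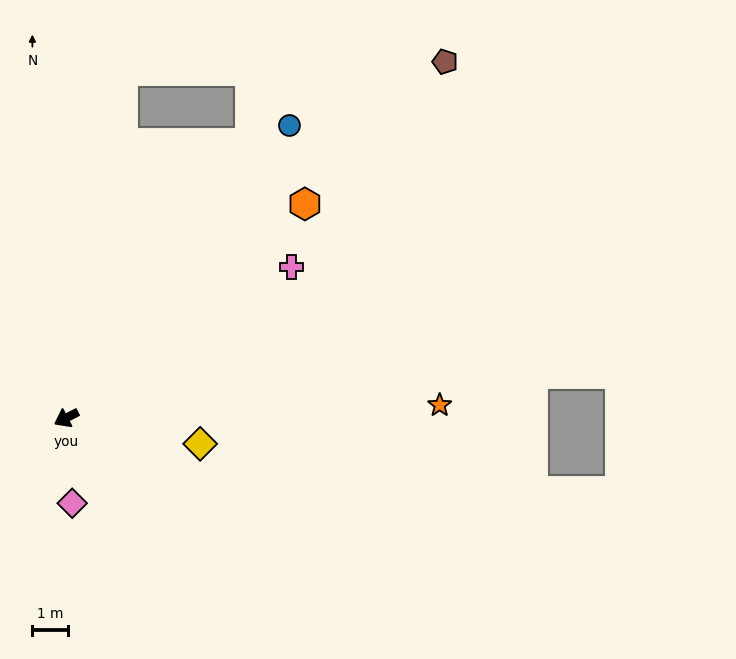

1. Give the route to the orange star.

turn left 155°, forward 10.4 m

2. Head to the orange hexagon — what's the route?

turn right 165°, forward 8.9 m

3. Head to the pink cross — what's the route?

turn right 174°, forward 7.6 m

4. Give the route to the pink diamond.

turn left 67°, forward 2.4 m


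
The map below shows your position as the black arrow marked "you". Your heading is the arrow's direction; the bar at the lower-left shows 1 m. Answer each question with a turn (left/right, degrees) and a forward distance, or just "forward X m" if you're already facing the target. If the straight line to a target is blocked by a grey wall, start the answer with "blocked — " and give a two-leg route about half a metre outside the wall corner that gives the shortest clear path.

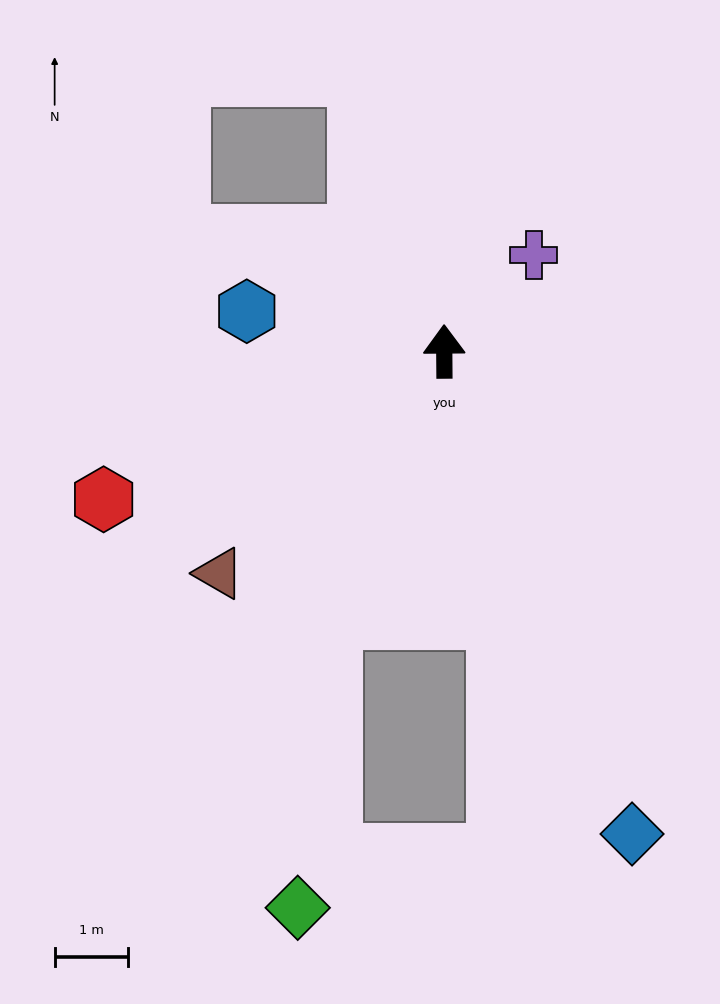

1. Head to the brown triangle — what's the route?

turn left 134°, forward 4.3 m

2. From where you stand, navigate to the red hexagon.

turn left 113°, forward 5.0 m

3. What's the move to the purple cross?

turn right 43°, forward 1.8 m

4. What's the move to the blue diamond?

turn right 159°, forward 7.0 m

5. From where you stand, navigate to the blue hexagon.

turn left 78°, forward 2.7 m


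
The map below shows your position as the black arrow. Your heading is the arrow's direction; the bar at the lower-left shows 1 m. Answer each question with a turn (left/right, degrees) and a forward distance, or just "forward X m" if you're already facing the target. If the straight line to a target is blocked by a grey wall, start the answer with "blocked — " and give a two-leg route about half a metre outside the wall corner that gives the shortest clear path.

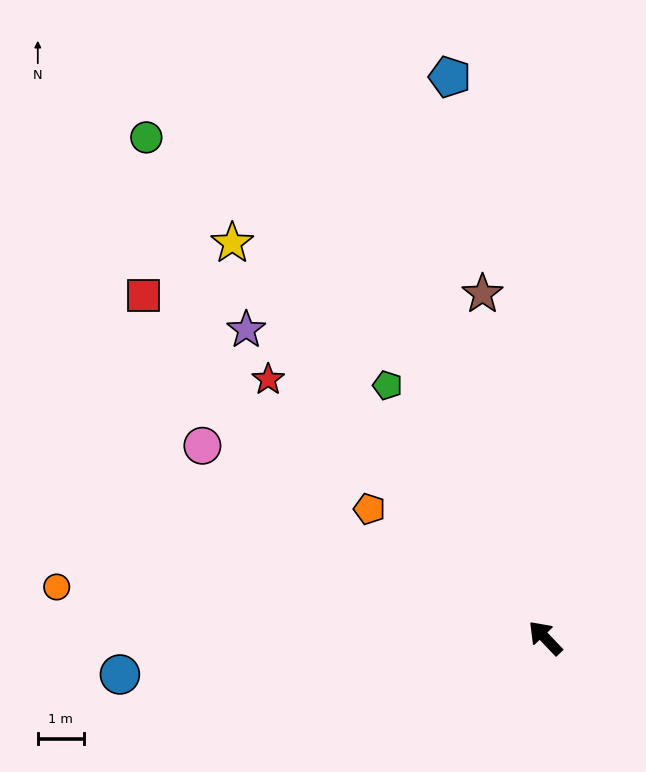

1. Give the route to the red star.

turn left 3°, forward 8.3 m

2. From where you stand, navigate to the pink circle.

turn left 17°, forward 8.6 m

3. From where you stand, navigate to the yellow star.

turn right 5°, forward 11.0 m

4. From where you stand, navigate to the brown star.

turn right 33°, forward 7.6 m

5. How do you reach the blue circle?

turn left 51°, forward 9.3 m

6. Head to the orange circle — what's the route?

turn left 40°, forward 10.7 m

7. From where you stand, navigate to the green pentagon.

turn right 12°, forward 6.5 m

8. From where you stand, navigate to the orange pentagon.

turn left 10°, forward 4.8 m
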